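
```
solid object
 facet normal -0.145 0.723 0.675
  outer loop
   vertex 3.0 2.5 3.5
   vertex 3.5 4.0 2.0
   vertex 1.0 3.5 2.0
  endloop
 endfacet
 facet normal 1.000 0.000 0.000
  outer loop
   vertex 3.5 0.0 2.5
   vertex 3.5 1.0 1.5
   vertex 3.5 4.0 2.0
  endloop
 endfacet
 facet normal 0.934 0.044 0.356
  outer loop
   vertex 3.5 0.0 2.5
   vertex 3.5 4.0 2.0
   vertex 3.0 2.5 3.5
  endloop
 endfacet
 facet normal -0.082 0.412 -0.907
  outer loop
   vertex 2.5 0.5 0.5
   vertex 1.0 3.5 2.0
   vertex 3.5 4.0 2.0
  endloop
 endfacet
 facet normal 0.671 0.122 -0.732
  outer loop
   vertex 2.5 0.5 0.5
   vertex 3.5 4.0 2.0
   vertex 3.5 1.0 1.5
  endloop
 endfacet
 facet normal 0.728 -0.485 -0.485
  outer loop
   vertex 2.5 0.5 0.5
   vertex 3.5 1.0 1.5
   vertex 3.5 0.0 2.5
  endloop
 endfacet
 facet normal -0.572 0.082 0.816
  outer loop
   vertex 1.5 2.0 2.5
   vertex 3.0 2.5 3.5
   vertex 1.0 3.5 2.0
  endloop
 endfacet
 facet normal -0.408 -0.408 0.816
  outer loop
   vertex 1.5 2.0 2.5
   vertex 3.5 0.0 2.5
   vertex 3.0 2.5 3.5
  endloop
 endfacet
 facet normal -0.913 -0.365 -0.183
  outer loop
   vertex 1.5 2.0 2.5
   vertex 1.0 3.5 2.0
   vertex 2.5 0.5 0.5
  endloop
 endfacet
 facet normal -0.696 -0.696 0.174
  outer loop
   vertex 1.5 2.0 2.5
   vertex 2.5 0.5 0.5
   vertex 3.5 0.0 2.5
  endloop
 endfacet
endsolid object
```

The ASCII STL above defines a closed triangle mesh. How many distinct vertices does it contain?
7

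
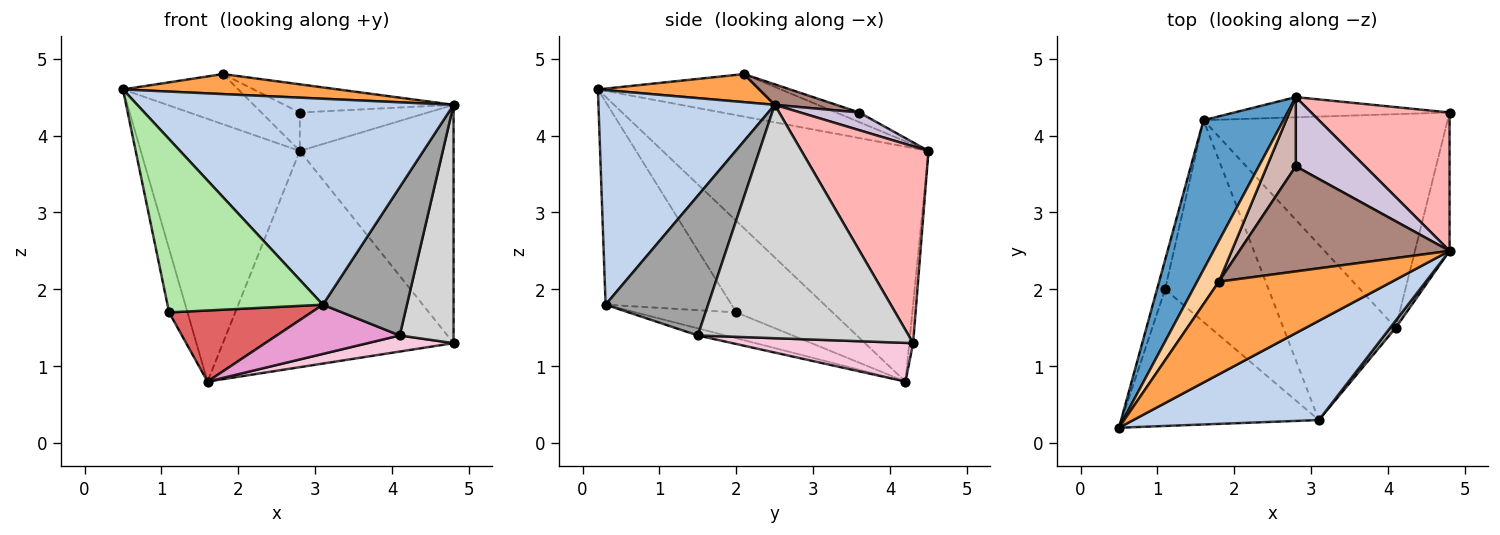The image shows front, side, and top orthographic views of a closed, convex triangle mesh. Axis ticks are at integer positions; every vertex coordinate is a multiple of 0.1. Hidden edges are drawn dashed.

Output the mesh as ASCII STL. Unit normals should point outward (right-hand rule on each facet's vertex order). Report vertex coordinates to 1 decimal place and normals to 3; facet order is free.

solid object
 facet normal -0.824 0.493 0.280
  outer loop
   vertex 2.8 4.5 3.8
   vertex 1.6 4.2 0.8
   vertex 0.5 0.2 4.6
  endloop
 endfacet
 facet normal 0.449 -0.805 0.388
  outer loop
   vertex 3.1 0.3 1.8
   vertex 4.8 2.5 4.4
   vertex 0.5 0.2 4.6
  endloop
 endfacet
 facet normal 0.157 -0.209 0.965
  outer loop
   vertex 1.8 2.1 4.8
   vertex 0.5 0.2 4.6
   vertex 4.8 2.5 4.4
  endloop
 endfacet
 facet normal -0.776 0.489 0.398
  outer loop
   vertex 1.8 2.1 4.8
   vertex 2.8 4.5 3.8
   vertex 0.5 0.2 4.6
  endloop
 endfacet
 facet normal -0.979 0.187 -0.086
  outer loop
   vertex 1.1 2.0 1.7
   vertex 0.5 0.2 4.6
   vertex 1.6 4.2 0.8
  endloop
 endfacet
 facet normal -0.537 -0.662 -0.522
  outer loop
   vertex 1.1 2.0 1.7
   vertex 3.1 0.3 1.8
   vertex 0.5 0.2 4.6
  endloop
 endfacet
 facet normal -0.229 -0.324 -0.918
  outer loop
   vertex 1.1 2.0 1.7
   vertex 1.6 4.2 0.8
   vertex 3.1 0.3 1.8
  endloop
 endfacet
 facet normal 0.581 0.704 0.409
  outer loop
   vertex 4.8 4.3 1.3
   vertex 2.8 4.5 3.8
   vertex 4.8 2.5 4.4
  endloop
 endfacet
 facet normal -0.017 0.996 -0.093
  outer loop
   vertex 4.8 4.3 1.3
   vertex 1.6 4.2 0.8
   vertex 2.8 4.5 3.8
  endloop
 endfacet
 facet normal 0.218 0.474 0.853
  outer loop
   vertex 2.8 3.6 4.3
   vertex 4.8 2.5 4.4
   vertex 2.8 4.5 3.8
  endloop
 endfacet
 facet normal 0.094 0.258 0.962
  outer loop
   vertex 2.8 3.6 4.3
   vertex 1.8 2.1 4.8
   vertex 4.8 2.5 4.4
  endloop
 endfacet
 facet normal -0.280 0.466 0.839
  outer loop
   vertex 2.8 3.6 4.3
   vertex 2.8 4.5 3.8
   vertex 1.8 2.1 4.8
  endloop
 endfacet
 facet normal -0.061 -0.270 -0.961
  outer loop
   vertex 4.1 1.5 1.4
   vertex 3.1 0.3 1.8
   vertex 1.6 4.2 0.8
  endloop
 endfacet
 facet normal 0.156 -0.074 -0.985
  outer loop
   vertex 4.1 1.5 1.4
   vertex 1.6 4.2 0.8
   vertex 4.8 4.3 1.3
  endloop
 endfacet
 facet normal 0.773 -0.634 0.031
  outer loop
   vertex 4.1 1.5 1.4
   vertex 4.8 2.5 4.4
   vertex 3.1 0.3 1.8
  endloop
 endfacet
 facet normal 0.959 -0.245 -0.142
  outer loop
   vertex 4.1 1.5 1.4
   vertex 4.8 4.3 1.3
   vertex 4.8 2.5 4.4
  endloop
 endfacet
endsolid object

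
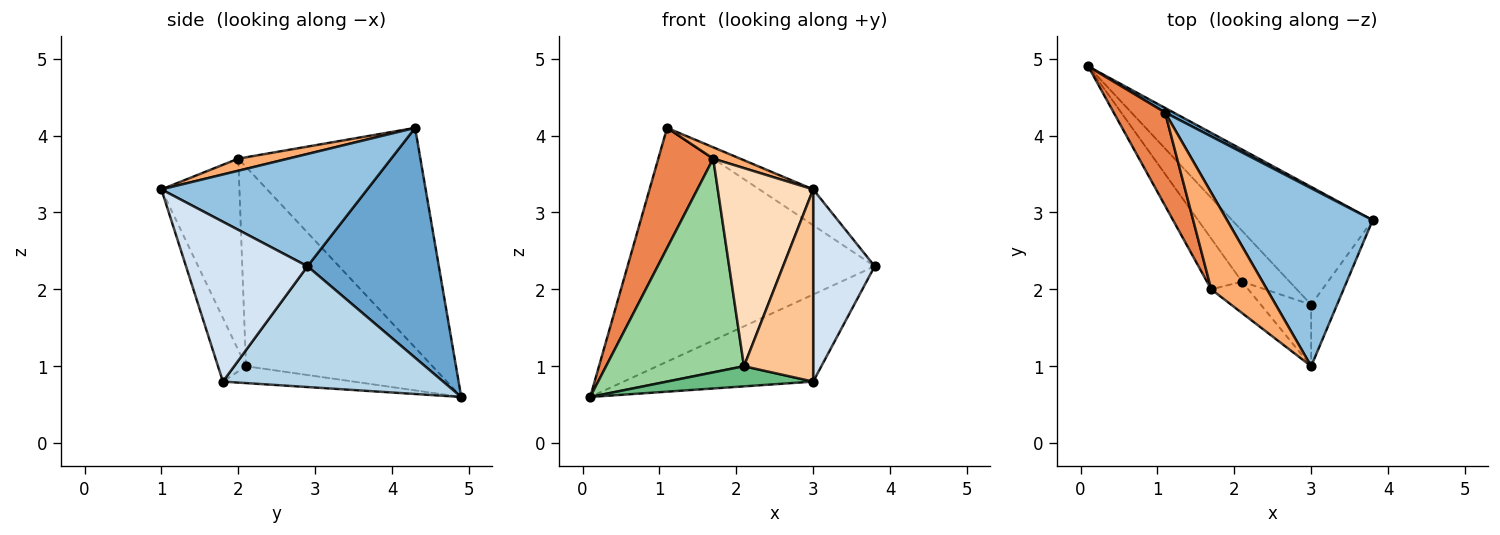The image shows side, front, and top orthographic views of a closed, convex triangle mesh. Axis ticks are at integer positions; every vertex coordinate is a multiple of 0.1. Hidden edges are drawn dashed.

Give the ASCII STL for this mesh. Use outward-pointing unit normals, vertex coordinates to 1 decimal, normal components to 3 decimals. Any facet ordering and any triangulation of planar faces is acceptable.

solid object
 facet normal 0.469 0.883 0.017
  outer loop
   vertex 1.1 4.3 4.1
   vertex 3.8 2.9 2.3
   vertex 0.1 4.9 0.6
  endloop
 endfacet
 facet normal 0.603 0.158 0.782
  outer loop
   vertex 1.1 4.3 4.1
   vertex 3.0 1.0 3.3
   vertex 3.8 2.9 2.3
  endloop
 endfacet
 facet normal 0.568 0.489 -0.662
  outer loop
   vertex 3.0 1.8 0.8
   vertex 0.1 4.9 0.6
   vertex 3.8 2.9 2.3
  endloop
 endfacet
 facet normal 0.883 -0.447 -0.143
  outer loop
   vertex 3.0 1.8 0.8
   vertex 3.8 2.9 2.3
   vertex 3.0 1.0 3.3
  endloop
 endfacet
 facet normal -0.934 -0.282 0.219
  outer loop
   vertex 1.7 2.0 3.7
   vertex 1.1 4.3 4.1
   vertex 0.1 4.9 0.6
  endloop
 endfacet
 facet normal 0.211 -0.114 0.971
  outer loop
   vertex 1.7 2.0 3.7
   vertex 3.0 1.0 3.3
   vertex 1.1 4.3 4.1
  endloop
 endfacet
 facet normal -0.359 -0.889 -0.284
  outer loop
   vertex 2.1 2.1 1.0
   vertex 3.0 1.8 0.8
   vertex 3.0 1.0 3.3
  endloop
 endfacet
 facet normal -0.628 -0.768 -0.122
  outer loop
   vertex 2.1 2.1 1.0
   vertex 3.0 1.0 3.3
   vertex 1.7 2.0 3.7
  endloop
 endfacet
 facet normal -0.313 -0.350 -0.883
  outer loop
   vertex 2.1 2.1 1.0
   vertex 0.1 4.9 0.6
   vertex 3.0 1.8 0.8
  endloop
 endfacet
 facet normal -0.796 -0.589 -0.140
  outer loop
   vertex 2.1 2.1 1.0
   vertex 1.7 2.0 3.7
   vertex 0.1 4.9 0.6
  endloop
 endfacet
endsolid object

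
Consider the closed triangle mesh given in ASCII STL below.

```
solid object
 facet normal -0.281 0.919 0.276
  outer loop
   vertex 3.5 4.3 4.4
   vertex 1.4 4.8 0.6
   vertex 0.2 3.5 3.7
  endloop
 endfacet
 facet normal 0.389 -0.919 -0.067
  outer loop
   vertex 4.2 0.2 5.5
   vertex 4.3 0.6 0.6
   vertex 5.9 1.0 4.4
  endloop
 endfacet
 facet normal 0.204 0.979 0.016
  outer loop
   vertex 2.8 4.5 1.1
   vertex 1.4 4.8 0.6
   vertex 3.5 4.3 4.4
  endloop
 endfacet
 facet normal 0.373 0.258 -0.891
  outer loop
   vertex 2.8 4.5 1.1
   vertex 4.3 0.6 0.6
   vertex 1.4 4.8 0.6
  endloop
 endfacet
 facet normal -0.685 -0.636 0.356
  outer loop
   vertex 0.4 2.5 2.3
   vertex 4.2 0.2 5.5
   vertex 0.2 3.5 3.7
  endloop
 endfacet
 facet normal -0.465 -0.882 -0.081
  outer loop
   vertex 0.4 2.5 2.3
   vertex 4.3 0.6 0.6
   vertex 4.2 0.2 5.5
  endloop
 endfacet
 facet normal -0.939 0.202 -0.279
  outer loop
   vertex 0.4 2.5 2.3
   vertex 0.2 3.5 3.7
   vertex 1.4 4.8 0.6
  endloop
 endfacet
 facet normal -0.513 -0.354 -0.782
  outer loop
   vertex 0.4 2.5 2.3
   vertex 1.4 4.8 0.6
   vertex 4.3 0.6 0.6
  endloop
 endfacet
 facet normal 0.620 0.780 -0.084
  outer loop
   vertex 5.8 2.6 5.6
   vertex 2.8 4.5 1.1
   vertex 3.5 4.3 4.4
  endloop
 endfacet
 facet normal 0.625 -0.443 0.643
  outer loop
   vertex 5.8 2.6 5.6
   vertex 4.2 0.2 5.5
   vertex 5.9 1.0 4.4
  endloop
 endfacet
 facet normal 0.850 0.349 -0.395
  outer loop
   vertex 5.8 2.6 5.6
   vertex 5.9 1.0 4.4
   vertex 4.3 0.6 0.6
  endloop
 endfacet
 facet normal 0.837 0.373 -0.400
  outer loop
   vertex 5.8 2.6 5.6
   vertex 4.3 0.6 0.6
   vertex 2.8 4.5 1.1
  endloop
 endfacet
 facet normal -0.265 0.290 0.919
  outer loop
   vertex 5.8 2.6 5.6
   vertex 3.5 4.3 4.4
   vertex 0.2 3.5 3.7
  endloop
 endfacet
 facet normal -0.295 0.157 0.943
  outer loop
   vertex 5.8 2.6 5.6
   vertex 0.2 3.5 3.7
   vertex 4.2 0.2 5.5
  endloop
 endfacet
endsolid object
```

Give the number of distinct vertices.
9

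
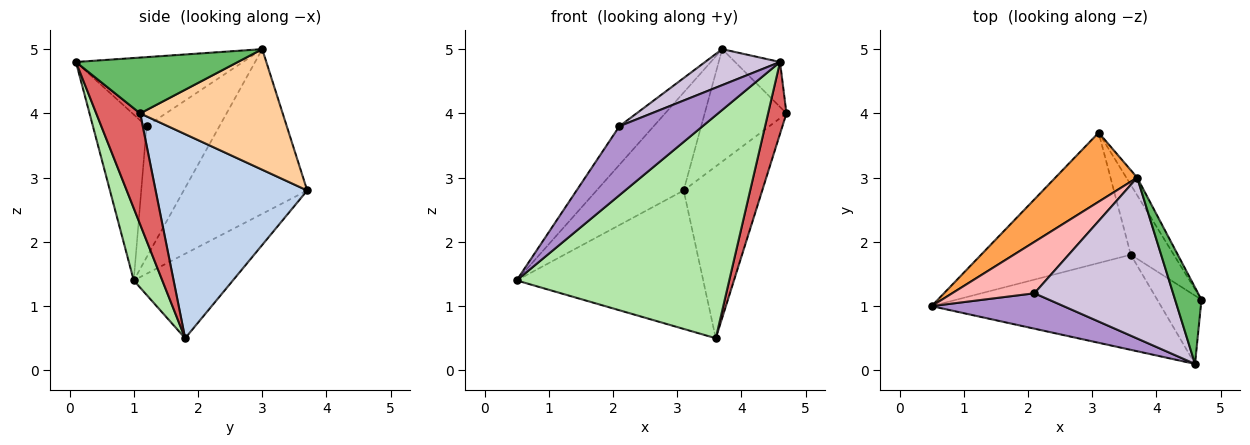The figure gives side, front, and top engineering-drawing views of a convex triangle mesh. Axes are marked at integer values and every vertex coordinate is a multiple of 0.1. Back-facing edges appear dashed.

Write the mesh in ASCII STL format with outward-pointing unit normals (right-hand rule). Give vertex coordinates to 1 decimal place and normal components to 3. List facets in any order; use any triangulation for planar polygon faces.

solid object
 facet normal -0.361 0.679 -0.639
  outer loop
   vertex 3.6 1.8 0.5
   vertex 0.5 1.0 1.4
   vertex 3.1 3.7 2.8
  endloop
 endfacet
 facet normal 0.873 0.452 -0.184
  outer loop
   vertex 3.6 1.8 0.5
   vertex 3.1 3.7 2.8
   vertex 4.7 1.1 4.0
  endloop
 endfacet
 facet normal -0.757 0.534 0.376
  outer loop
   vertex 3.7 3.0 5.0
   vertex 3.1 3.7 2.8
   vertex 0.5 1.0 1.4
  endloop
 endfacet
 facet normal 0.865 0.496 -0.078
  outer loop
   vertex 3.7 3.0 5.0
   vertex 4.7 1.1 4.0
   vertex 3.1 3.7 2.8
  endloop
 endfacet
 facet normal 0.877 0.244 0.414
  outer loop
   vertex 4.6 0.1 4.8
   vertex 4.7 1.1 4.0
   vertex 3.7 3.0 5.0
  endloop
 endfacet
 facet normal 0.123 -0.913 -0.389
  outer loop
   vertex 4.6 0.1 4.8
   vertex 0.5 1.0 1.4
   vertex 3.6 1.8 0.5
  endloop
 endfacet
 facet normal 0.866 -0.362 -0.345
  outer loop
   vertex 4.6 0.1 4.8
   vertex 3.6 1.8 0.5
   vertex 4.7 1.1 4.0
  endloop
 endfacet
 facet normal -0.787 0.370 0.494
  outer loop
   vertex 2.1 1.2 3.8
   vertex 3.7 3.0 5.0
   vertex 0.5 1.0 1.4
  endloop
 endfacet
 facet normal -0.498 -0.771 0.396
  outer loop
   vertex 2.1 1.2 3.8
   vertex 0.5 1.0 1.4
   vertex 4.6 0.1 4.8
  endloop
 endfacet
 facet normal -0.437 -0.196 0.878
  outer loop
   vertex 2.1 1.2 3.8
   vertex 4.6 0.1 4.8
   vertex 3.7 3.0 5.0
  endloop
 endfacet
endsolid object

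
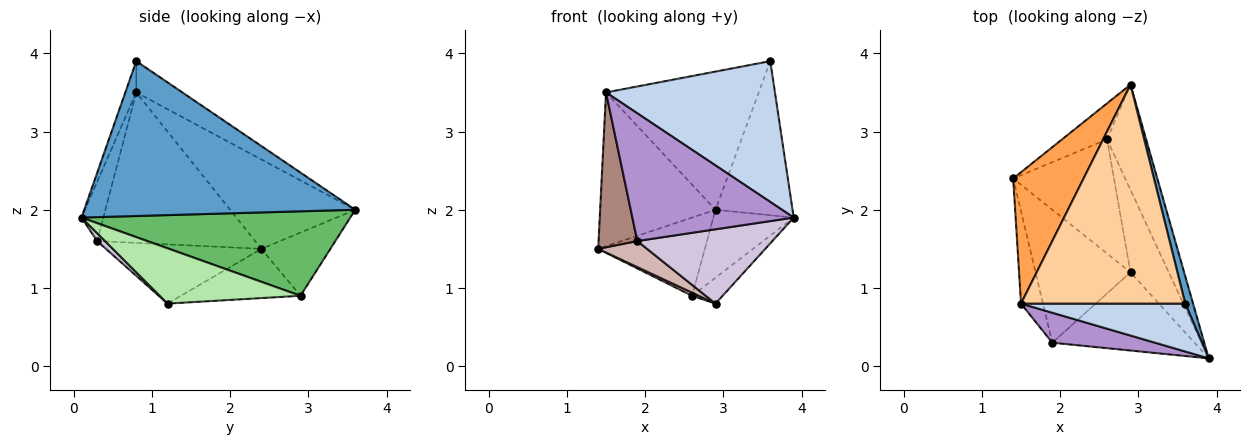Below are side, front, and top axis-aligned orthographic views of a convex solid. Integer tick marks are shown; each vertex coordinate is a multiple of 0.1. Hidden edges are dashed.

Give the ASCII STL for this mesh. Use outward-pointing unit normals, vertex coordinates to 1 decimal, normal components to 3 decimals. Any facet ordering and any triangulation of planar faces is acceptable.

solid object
 facet normal 0.961 0.273 0.049
  outer loop
   vertex 3.6 0.8 3.9
   vertex 3.9 0.1 1.9
   vertex 2.9 3.6 2.0
  endloop
 endfacet
 facet normal -0.061 -0.945 0.322
  outer loop
   vertex 1.5 0.8 3.5
   vertex 3.9 0.1 1.9
   vertex 3.6 0.8 3.9
  endloop
 endfacet
 facet normal -0.636 0.587 0.501
  outer loop
   vertex 1.5 0.8 3.5
   vertex 2.9 3.6 2.0
   vertex 1.4 2.4 1.5
  endloop
 endfacet
 facet normal -0.159 0.527 0.835
  outer loop
   vertex 1.5 0.8 3.5
   vertex 3.6 0.8 3.9
   vertex 2.9 3.6 2.0
  endloop
 endfacet
 facet normal 0.876 0.262 -0.405
  outer loop
   vertex 2.6 2.9 0.9
   vertex 2.9 3.6 2.0
   vertex 3.9 0.1 1.9
  endloop
 endfacet
 facet normal 0.810 0.176 -0.560
  outer loop
   vertex 2.6 2.9 0.9
   vertex 3.9 0.1 1.9
   vertex 2.9 1.2 0.8
  endloop
 endfacet
 facet normal -0.507 0.783 -0.360
  outer loop
   vertex 2.6 2.9 0.9
   vertex 1.4 2.4 1.5
   vertex 2.9 3.6 2.0
  endloop
 endfacet
 facet normal -0.439 -0.025 -0.898
  outer loop
   vertex 2.6 2.9 0.9
   vertex 2.9 1.2 0.8
   vertex 1.4 2.4 1.5
  endloop
 endfacet
 facet normal -0.131 -0.965 0.227
  outer loop
   vertex 1.9 0.3 1.6
   vertex 3.9 0.1 1.9
   vertex 1.5 0.8 3.5
  endloop
 endfacet
 facet normal 0.040 -0.688 -0.724
  outer loop
   vertex 1.9 0.3 1.6
   vertex 2.9 1.2 0.8
   vertex 3.9 0.1 1.9
  endloop
 endfacet
 facet normal -0.962 -0.236 -0.140
  outer loop
   vertex 1.9 0.3 1.6
   vertex 1.5 0.8 3.5
   vertex 1.4 2.4 1.5
  endloop
 endfacet
 facet normal -0.522 -0.164 -0.837
  outer loop
   vertex 1.9 0.3 1.6
   vertex 1.4 2.4 1.5
   vertex 2.9 1.2 0.8
  endloop
 endfacet
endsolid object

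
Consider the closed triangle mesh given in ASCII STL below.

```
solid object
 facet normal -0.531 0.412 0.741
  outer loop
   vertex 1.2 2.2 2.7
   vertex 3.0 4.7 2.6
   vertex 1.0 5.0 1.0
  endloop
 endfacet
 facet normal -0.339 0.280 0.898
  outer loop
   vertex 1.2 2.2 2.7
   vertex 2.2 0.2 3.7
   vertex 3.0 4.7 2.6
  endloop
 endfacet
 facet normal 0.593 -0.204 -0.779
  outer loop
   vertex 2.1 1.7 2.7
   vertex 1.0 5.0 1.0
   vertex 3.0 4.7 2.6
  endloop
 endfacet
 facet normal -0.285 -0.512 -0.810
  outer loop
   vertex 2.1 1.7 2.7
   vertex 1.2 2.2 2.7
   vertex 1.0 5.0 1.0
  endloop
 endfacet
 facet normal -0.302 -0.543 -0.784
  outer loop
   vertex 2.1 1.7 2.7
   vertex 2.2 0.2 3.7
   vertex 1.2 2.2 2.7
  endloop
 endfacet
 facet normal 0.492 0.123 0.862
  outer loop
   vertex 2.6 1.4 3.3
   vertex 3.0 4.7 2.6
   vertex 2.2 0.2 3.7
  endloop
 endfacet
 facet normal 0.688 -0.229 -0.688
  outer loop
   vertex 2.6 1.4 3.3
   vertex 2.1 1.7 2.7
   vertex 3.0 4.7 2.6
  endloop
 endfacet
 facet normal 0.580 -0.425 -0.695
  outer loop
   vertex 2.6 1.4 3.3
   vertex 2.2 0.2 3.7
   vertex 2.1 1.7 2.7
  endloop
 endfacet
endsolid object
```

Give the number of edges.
12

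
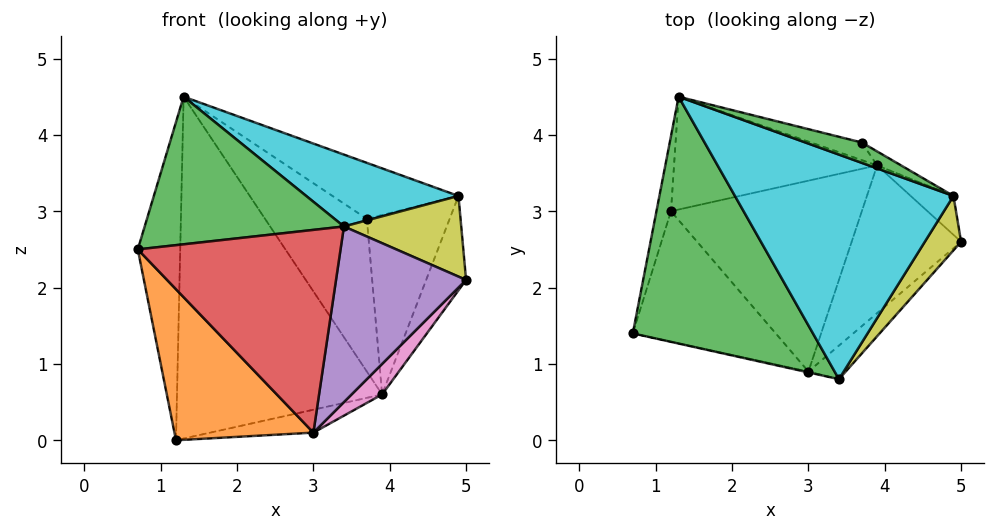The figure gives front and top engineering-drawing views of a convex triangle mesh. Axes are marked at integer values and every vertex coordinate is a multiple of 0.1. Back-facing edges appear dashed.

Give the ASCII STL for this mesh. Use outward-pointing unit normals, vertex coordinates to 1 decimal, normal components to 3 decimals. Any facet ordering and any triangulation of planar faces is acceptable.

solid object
 facet normal -0.974 0.222 -0.052
  outer loop
   vertex 1.2 3.0 0.0
   vertex 0.7 1.4 2.5
   vertex 1.3 4.5 4.5
  endloop
 endfacet
 facet normal -0.646 -0.578 -0.499
  outer loop
   vertex 3.0 0.9 0.1
   vertex 0.7 1.4 2.5
   vertex 1.2 3.0 0.0
  endloop
 endfacet
 facet normal -0.205 -0.502 0.840
  outer loop
   vertex 3.4 0.8 2.8
   vertex 1.3 4.5 4.5
   vertex 0.7 1.4 2.5
  endloop
 endfacet
 facet normal -0.216 -0.976 -0.004
  outer loop
   vertex 3.4 0.8 2.8
   vertex 0.7 1.4 2.5
   vertex 3.0 0.9 0.1
  endloop
 endfacet
 facet normal 0.715 -0.687 -0.131
  outer loop
   vertex 3.4 0.8 2.8
   vertex 3.0 0.9 0.1
   vertex 5.0 2.6 2.1
  endloop
 endfacet
 facet normal -0.140 0.940 -0.310
  outer loop
   vertex 3.9 3.6 0.6
   vertex 1.2 3.0 0.0
   vertex 1.3 4.5 4.5
  endloop
 endfacet
 facet normal 0.755 -0.133 -0.642
  outer loop
   vertex 3.9 3.6 0.6
   vertex 5.0 2.6 2.1
   vertex 3.0 0.9 0.1
  endloop
 endfacet
 facet normal 0.191 0.117 -0.975
  outer loop
   vertex 3.9 3.6 0.6
   vertex 3.0 0.9 0.1
   vertex 1.2 3.0 0.0
  endloop
 endfacet
 facet normal 0.762 -0.537 0.362
  outer loop
   vertex 4.9 3.2 3.2
   vertex 3.4 0.8 2.8
   vertex 5.0 2.6 2.1
  endloop
 endfacet
 facet normal 0.228 -0.297 0.927
  outer loop
   vertex 4.9 3.2 3.2
   vertex 1.3 4.5 4.5
   vertex 3.4 0.8 2.8
  endloop
 endfacet
 facet normal 0.806 0.548 -0.226
  outer loop
   vertex 4.9 3.2 3.2
   vertex 5.0 2.6 2.1
   vertex 3.9 3.6 0.6
  endloop
 endfacet
 facet normal 0.169 0.979 -0.113
  outer loop
   vertex 3.7 3.9 2.9
   vertex 3.9 3.6 0.6
   vertex 1.3 4.5 4.5
  endloop
 endfacet
 facet normal 0.420 0.853 0.310
  outer loop
   vertex 3.7 3.9 2.9
   vertex 1.3 4.5 4.5
   vertex 4.9 3.2 3.2
  endloop
 endfacet
 facet normal 0.515 0.855 -0.067
  outer loop
   vertex 3.7 3.9 2.9
   vertex 4.9 3.2 3.2
   vertex 3.9 3.6 0.6
  endloop
 endfacet
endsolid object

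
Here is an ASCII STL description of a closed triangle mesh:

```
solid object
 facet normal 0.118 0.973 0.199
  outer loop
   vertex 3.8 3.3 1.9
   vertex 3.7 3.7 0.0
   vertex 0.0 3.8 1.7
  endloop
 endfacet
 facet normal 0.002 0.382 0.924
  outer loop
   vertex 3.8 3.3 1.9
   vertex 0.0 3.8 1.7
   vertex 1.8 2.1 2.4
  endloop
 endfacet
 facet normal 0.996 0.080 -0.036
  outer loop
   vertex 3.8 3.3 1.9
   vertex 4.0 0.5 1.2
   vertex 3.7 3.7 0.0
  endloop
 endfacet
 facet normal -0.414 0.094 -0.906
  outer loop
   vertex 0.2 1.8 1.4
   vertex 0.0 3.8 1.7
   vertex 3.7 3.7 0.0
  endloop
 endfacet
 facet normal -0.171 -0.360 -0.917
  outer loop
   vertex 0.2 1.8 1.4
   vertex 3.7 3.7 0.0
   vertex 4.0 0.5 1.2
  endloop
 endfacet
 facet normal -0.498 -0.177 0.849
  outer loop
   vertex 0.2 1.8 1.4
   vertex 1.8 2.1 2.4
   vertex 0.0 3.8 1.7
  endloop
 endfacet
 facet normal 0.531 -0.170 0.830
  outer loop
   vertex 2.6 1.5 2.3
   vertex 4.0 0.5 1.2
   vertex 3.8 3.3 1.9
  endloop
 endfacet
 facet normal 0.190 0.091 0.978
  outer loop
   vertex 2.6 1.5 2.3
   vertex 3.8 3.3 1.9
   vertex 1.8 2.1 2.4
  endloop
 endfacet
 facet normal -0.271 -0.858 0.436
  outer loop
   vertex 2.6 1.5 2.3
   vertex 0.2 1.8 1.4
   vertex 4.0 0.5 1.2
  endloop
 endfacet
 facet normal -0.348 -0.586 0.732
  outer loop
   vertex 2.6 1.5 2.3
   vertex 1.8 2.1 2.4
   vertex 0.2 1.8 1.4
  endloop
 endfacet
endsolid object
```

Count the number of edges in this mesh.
15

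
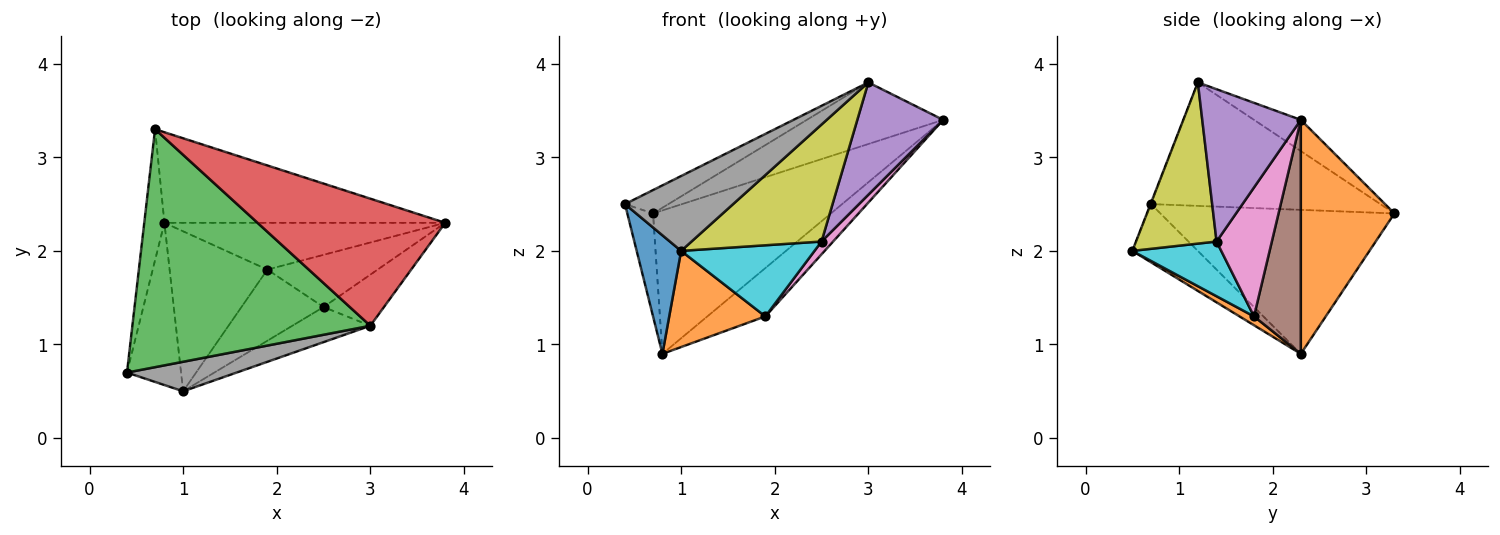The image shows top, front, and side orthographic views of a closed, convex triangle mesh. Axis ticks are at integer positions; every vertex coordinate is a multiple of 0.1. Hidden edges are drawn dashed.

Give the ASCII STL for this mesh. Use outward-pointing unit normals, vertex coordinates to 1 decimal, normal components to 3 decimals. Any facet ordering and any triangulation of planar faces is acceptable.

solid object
 facet normal -0.985 0.108 -0.138
  outer loop
   vertex 0.8 2.3 0.9
   vertex 0.4 0.7 2.5
   vertex 0.7 3.3 2.4
  endloop
 endfacet
 facet normal 0.407 0.772 -0.488
  outer loop
   vertex 0.8 2.3 0.9
   vertex 0.7 3.3 2.4
   vertex 3.8 2.3 3.4
  endloop
 endfacet
 facet normal -0.459 0.087 0.884
  outer loop
   vertex 3.0 1.2 3.8
   vertex 0.7 3.3 2.4
   vertex 0.4 0.7 2.5
  endloop
 endfacet
 facet normal -0.148 0.431 0.890
  outer loop
   vertex 3.0 1.2 3.8
   vertex 3.8 2.3 3.4
   vertex 0.7 3.3 2.4
  endloop
 endfacet
 facet normal 0.722 -0.629 -0.286
  outer loop
   vertex 3.0 1.2 3.8
   vertex 2.5 1.4 2.1
   vertex 3.8 2.3 3.4
  endloop
 endfacet
 facet normal 0.501 0.622 -0.602
  outer loop
   vertex 1.9 1.8 1.3
   vertex 0.8 2.3 0.9
   vertex 3.8 2.3 3.4
  endloop
 endfacet
 facet normal 0.751 -0.157 -0.642
  outer loop
   vertex 1.9 1.8 1.3
   vertex 3.8 2.3 3.4
   vertex 2.5 1.4 2.1
  endloop
 endfacet
 facet normal -0.004 -0.930 0.367
  outer loop
   vertex 1.0 0.5 2.0
   vertex 3.0 1.2 3.8
   vertex 0.4 0.7 2.5
  endloop
 endfacet
 facet normal 0.511 -0.824 -0.247
  outer loop
   vertex 1.0 0.5 2.0
   vertex 2.5 1.4 2.1
   vertex 3.0 1.2 3.8
  endloop
 endfacet
 facet normal 0.426 -0.640 -0.640
  outer loop
   vertex 1.0 0.5 2.0
   vertex 1.9 1.8 1.3
   vertex 2.5 1.4 2.1
  endloop
 endfacet
 facet normal -0.656 -0.445 -0.609
  outer loop
   vertex 1.0 0.5 2.0
   vertex 0.4 0.7 2.5
   vertex 0.8 2.3 0.9
  endloop
 endfacet
 facet normal 0.077 -0.514 -0.855
  outer loop
   vertex 1.0 0.5 2.0
   vertex 0.8 2.3 0.9
   vertex 1.9 1.8 1.3
  endloop
 endfacet
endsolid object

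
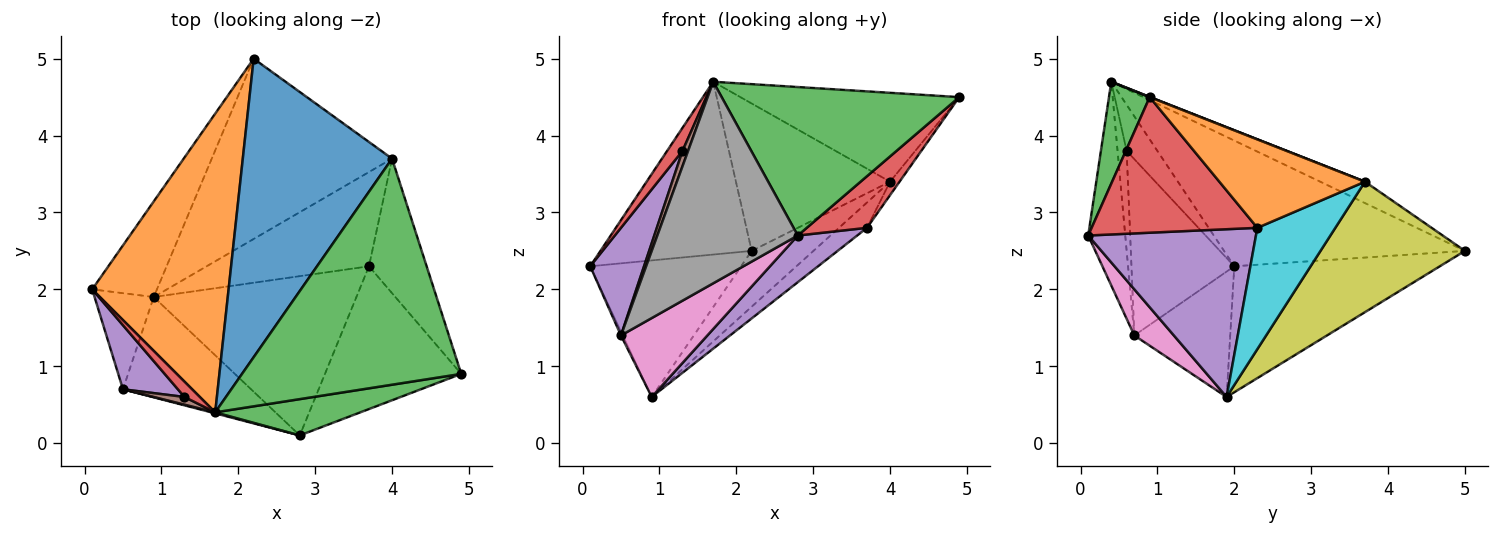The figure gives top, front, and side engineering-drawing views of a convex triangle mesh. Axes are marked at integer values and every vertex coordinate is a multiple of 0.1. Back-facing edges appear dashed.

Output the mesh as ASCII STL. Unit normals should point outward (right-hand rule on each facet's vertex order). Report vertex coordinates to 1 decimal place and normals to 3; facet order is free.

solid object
 facet normal -0.745 0.547 -0.383
  outer loop
   vertex 0.9 1.9 0.6
   vertex 0.1 2.0 2.3
   vertex 2.2 5.0 2.5
  endloop
 endfacet
 facet normal -0.624 0.391 0.677
  outer loop
   vertex 1.7 0.4 4.7
   vertex 2.2 5.0 2.5
   vertex 0.1 2.0 2.3
  endloop
 endfacet
 facet normal 0.164 -0.958 0.234
  outer loop
   vertex 1.7 0.4 4.7
   vertex 2.8 0.1 2.7
   vertex 4.9 0.9 4.5
  endloop
 endfacet
 facet normal 0.683 -0.248 -0.687
  outer loop
   vertex 3.7 2.3 2.8
   vertex 4.9 0.9 4.5
   vertex 2.8 0.1 2.7
  endloop
 endfacet
 facet normal 0.622 -0.220 -0.751
  outer loop
   vertex 3.7 2.3 2.8
   vertex 2.8 0.1 2.7
   vertex 0.9 1.9 0.6
  endloop
 endfacet
 facet normal -0.904 0.017 -0.427
  outer loop
   vertex 0.5 0.7 1.4
   vertex 0.1 2.0 2.3
   vertex 0.9 1.9 0.6
  endloop
 endfacet
 facet normal 0.272 -0.595 -0.756
  outer loop
   vertex 0.5 0.7 1.4
   vertex 0.9 1.9 0.6
   vertex 2.8 0.1 2.7
  endloop
 endfacet
 facet normal -0.255 -0.967 0.005
  outer loop
   vertex 0.5 0.7 1.4
   vertex 2.8 0.1 2.7
   vertex 1.7 0.4 4.7
  endloop
 endfacet
 facet normal 0.569 0.243 -0.786
  outer loop
   vertex 4.0 3.7 3.4
   vertex 0.9 1.9 0.6
   vertex 2.2 5.0 2.5
  endloop
 endfacet
 facet normal 0.585 0.210 -0.783
  outer loop
   vertex 4.0 3.7 3.4
   vertex 3.7 2.3 2.8
   vertex 0.9 1.9 0.6
  endloop
 endfacet
 facet normal -0.127 0.439 0.889
  outer loop
   vertex 4.0 3.7 3.4
   vertex 2.2 5.0 2.5
   vertex 1.7 0.4 4.7
  endloop
 endfacet
 facet normal 0.836 0.055 -0.545
  outer loop
   vertex 4.0 3.7 3.4
   vertex 4.9 0.9 4.5
   vertex 3.7 2.3 2.8
  endloop
 endfacet
 facet normal 0.001 0.366 0.931
  outer loop
   vertex 4.0 3.7 3.4
   vertex 1.7 0.4 4.7
   vertex 4.9 0.9 4.5
  endloop
 endfacet
 facet normal -0.857 -0.429 0.286
  outer loop
   vertex 1.3 0.6 3.8
   vertex 1.7 0.4 4.7
   vertex 0.1 2.0 2.3
  endloop
 endfacet
 facet normal -0.854 -0.447 0.266
  outer loop
   vertex 1.3 0.6 3.8
   vertex 0.1 2.0 2.3
   vertex 0.5 0.7 1.4
  endloop
 endfacet
 facet normal -0.824 -0.507 0.253
  outer loop
   vertex 1.3 0.6 3.8
   vertex 0.5 0.7 1.4
   vertex 1.7 0.4 4.7
  endloop
 endfacet
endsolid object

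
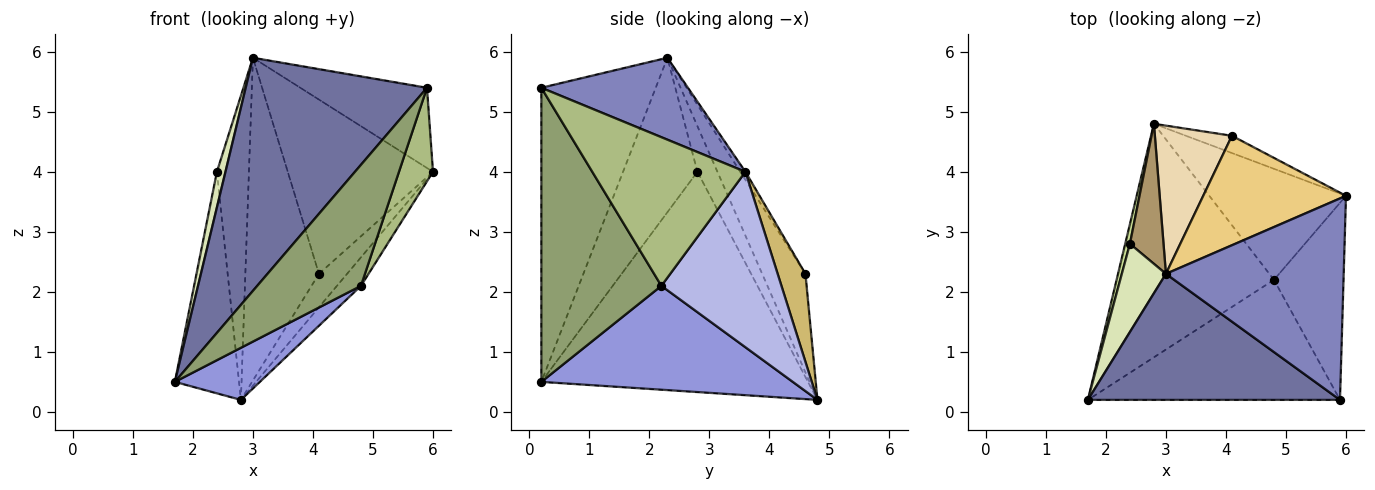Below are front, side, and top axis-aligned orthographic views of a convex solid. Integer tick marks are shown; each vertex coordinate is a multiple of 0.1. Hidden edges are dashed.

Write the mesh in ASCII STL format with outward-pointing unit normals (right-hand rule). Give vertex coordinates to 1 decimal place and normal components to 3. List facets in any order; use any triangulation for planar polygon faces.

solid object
 facet normal -0.485 -0.769 0.416
  outer loop
   vertex 5.9 0.2 5.4
   vertex 3.0 2.3 5.9
   vertex 1.7 0.2 0.5
  endloop
 endfacet
 facet normal 0.394 0.340 0.854
  outer loop
   vertex 5.9 0.2 5.4
   vertex 6.0 3.6 4.0
   vertex 3.0 2.3 5.9
  endloop
 endfacet
 facet normal 0.542 -0.183 -0.821
  outer loop
   vertex 4.8 2.2 2.1
   vertex 1.7 0.2 0.5
   vertex 2.8 4.8 0.2
  endloop
 endfacet
 facet normal 0.779 0.156 -0.607
  outer loop
   vertex 4.8 2.2 2.1
   vertex 2.8 4.8 0.2
   vertex 6.0 3.6 4.0
  endloop
 endfacet
 facet normal 0.635 -0.549 -0.544
  outer loop
   vertex 4.8 2.2 2.1
   vertex 5.9 0.2 5.4
   vertex 1.7 0.2 0.5
  endloop
 endfacet
 facet normal 0.888 -0.197 -0.416
  outer loop
   vertex 4.8 2.2 2.1
   vertex 6.0 3.6 4.0
   vertex 5.9 0.2 5.4
  endloop
 endfacet
 facet normal -0.972 0.234 0.021
  outer loop
   vertex 2.4 2.8 4.0
   vertex 2.8 4.8 0.2
   vertex 1.7 0.2 0.5
  endloop
 endfacet
 facet normal -0.956 -0.110 0.273
  outer loop
   vertex 2.4 2.8 4.0
   vertex 1.7 0.2 0.5
   vertex 3.0 2.3 5.9
  endloop
 endfacet
 facet normal -0.494 0.790 0.364
  outer loop
   vertex 2.4 2.8 4.0
   vertex 3.0 2.3 5.9
   vertex 2.8 4.8 0.2
  endloop
 endfacet
 facet normal 0.660 0.667 -0.345
  outer loop
   vertex 4.1 4.6 2.3
   vertex 6.0 3.6 4.0
   vertex 2.8 4.8 0.2
  endloop
 endfacet
 facet normal -0.030 0.846 0.532
  outer loop
   vertex 4.1 4.6 2.3
   vertex 3.0 2.3 5.9
   vertex 6.0 3.6 4.0
  endloop
 endfacet
 facet normal -0.471 0.802 0.368
  outer loop
   vertex 4.1 4.6 2.3
   vertex 2.8 4.8 0.2
   vertex 3.0 2.3 5.9
  endloop
 endfacet
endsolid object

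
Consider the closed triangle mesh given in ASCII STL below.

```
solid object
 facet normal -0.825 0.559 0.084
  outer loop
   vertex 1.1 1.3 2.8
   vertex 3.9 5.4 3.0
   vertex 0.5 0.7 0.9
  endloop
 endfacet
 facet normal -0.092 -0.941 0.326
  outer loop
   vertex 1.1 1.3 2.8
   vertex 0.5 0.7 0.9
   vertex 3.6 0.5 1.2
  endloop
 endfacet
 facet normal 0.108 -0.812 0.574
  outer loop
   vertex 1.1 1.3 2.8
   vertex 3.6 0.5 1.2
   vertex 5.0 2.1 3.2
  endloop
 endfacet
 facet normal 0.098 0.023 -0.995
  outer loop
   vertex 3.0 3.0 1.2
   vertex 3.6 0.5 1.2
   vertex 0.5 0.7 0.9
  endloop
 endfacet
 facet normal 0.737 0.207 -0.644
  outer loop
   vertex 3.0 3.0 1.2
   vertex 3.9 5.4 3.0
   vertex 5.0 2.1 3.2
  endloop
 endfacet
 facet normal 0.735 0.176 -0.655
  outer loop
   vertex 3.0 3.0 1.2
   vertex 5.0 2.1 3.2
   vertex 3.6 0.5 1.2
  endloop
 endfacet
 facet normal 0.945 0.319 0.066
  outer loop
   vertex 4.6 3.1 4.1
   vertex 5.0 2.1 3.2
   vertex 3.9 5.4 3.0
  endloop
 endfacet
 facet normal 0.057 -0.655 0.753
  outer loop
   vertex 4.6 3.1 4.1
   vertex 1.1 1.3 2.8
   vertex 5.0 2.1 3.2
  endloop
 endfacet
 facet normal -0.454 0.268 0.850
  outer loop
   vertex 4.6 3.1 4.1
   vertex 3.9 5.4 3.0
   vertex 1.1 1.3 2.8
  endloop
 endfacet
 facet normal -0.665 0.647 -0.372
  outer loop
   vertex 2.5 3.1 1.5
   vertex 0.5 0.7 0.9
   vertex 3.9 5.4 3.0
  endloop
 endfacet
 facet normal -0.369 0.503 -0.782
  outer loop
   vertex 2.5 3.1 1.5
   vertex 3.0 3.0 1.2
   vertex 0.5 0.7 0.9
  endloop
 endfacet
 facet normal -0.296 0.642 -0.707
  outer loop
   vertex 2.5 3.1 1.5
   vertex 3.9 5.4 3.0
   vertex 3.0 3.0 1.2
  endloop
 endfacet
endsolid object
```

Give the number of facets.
12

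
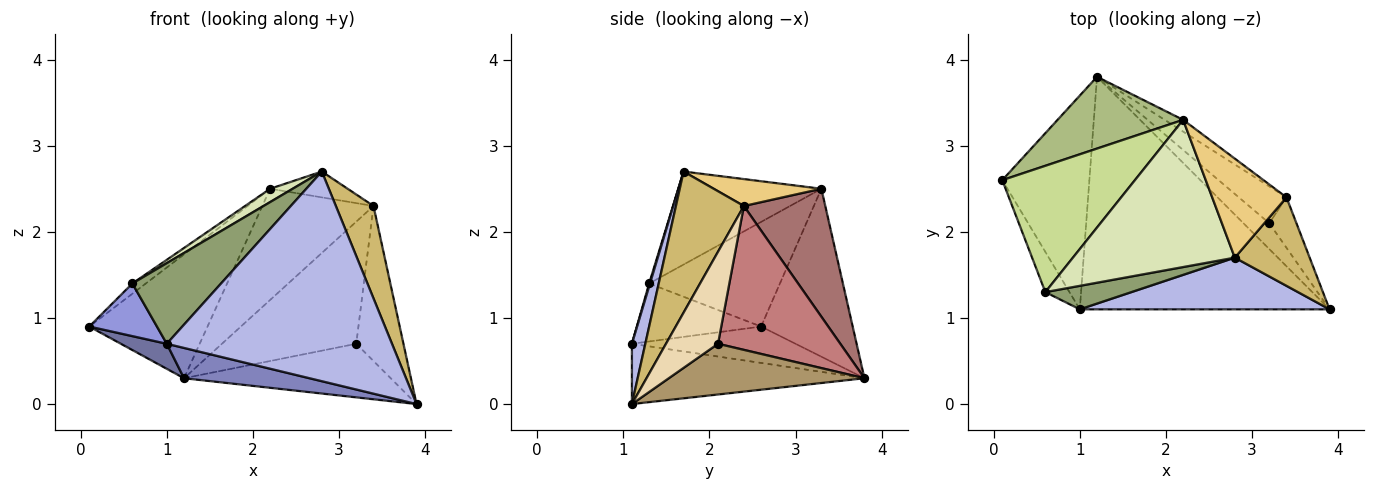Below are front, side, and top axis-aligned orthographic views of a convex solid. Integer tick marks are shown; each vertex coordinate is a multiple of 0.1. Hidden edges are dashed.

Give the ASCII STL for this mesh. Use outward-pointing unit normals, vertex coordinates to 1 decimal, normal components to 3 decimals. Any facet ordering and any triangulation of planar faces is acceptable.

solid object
 facet normal -0.383 -0.108 -0.917
  outer loop
   vertex 1.0 1.1 0.7
   vertex 0.1 2.6 0.9
   vertex 1.2 3.8 0.3
  endloop
 endfacet
 facet normal -0.233 -0.126 -0.964
  outer loop
   vertex 1.0 1.1 0.7
   vertex 1.2 3.8 0.3
   vertex 3.9 1.1 0.0
  endloop
 endfacet
 facet normal -0.825 -0.449 -0.343
  outer loop
   vertex 1.0 1.1 0.7
   vertex 0.6 1.3 1.4
   vertex 0.1 2.6 0.9
  endloop
 endfacet
 facet normal 0.058 -0.969 0.239
  outer loop
   vertex 1.0 1.1 0.7
   vertex 3.9 1.1 0.0
   vertex 2.8 1.7 2.7
  endloop
 endfacet
 facet normal 0.009 -0.960 0.280
  outer loop
   vertex 1.0 1.1 0.7
   vertex 2.8 1.7 2.7
   vertex 0.6 1.3 1.4
  endloop
 endfacet
 facet normal -0.557 0.719 0.416
  outer loop
   vertex 2.2 3.3 2.5
   vertex 1.2 3.8 0.3
   vertex 0.1 2.6 0.9
  endloop
 endfacet
 facet normal -0.618 0.064 0.783
  outer loop
   vertex 2.2 3.3 2.5
   vertex 0.1 2.6 0.9
   vertex 0.6 1.3 1.4
  endloop
 endfacet
 facet normal -0.497 -0.078 0.864
  outer loop
   vertex 2.2 3.3 2.5
   vertex 0.6 1.3 1.4
   vertex 2.8 1.7 2.7
  endloop
 endfacet
 facet normal 0.649 0.685 -0.330
  outer loop
   vertex 3.2 2.1 0.7
   vertex 3.9 1.1 0.0
   vertex 1.2 3.8 0.3
  endloop
 endfacet
 facet normal 0.793 -0.440 0.421
  outer loop
   vertex 3.4 2.4 2.3
   vertex 2.8 1.7 2.7
   vertex 3.9 1.1 0.0
  endloop
 endfacet
 facet normal 0.331 0.238 0.913
  outer loop
   vertex 3.4 2.4 2.3
   vertex 2.2 3.3 2.5
   vertex 2.8 1.7 2.7
  endloop
 endfacet
 facet normal 0.724 0.656 -0.214
  outer loop
   vertex 3.4 2.4 2.3
   vertex 3.9 1.1 0.0
   vertex 3.2 2.1 0.7
  endloop
 endfacet
 facet normal 0.589 0.804 -0.085
  outer loop
   vertex 3.4 2.4 2.3
   vertex 1.2 3.8 0.3
   vertex 2.2 3.3 2.5
  endloop
 endfacet
 facet normal 0.657 0.722 -0.217
  outer loop
   vertex 3.4 2.4 2.3
   vertex 3.2 2.1 0.7
   vertex 1.2 3.8 0.3
  endloop
 endfacet
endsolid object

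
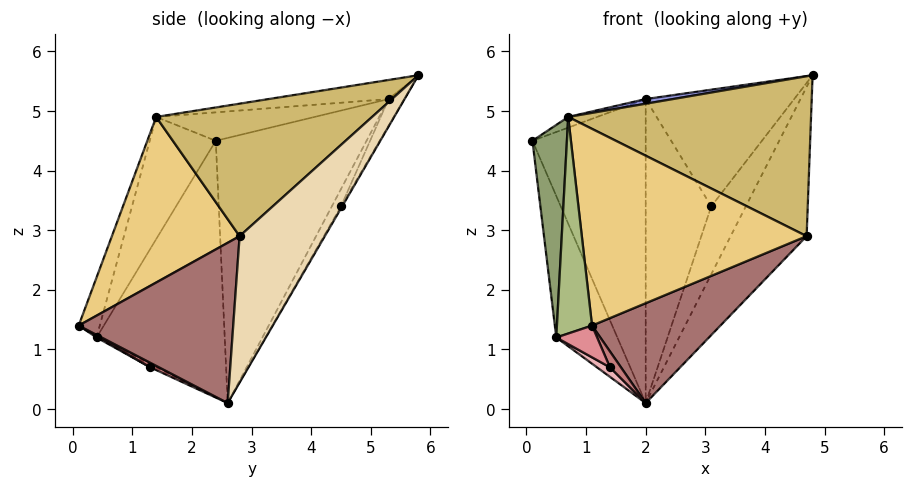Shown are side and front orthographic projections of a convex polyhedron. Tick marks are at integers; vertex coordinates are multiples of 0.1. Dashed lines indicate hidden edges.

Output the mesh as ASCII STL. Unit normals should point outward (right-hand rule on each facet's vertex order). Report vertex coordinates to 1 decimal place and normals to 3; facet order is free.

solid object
 facet normal -0.762 0.572 -0.303
  outer loop
   vertex 2.0 5.3 5.2
   vertex 2.0 2.6 0.1
   vertex 0.1 2.4 4.5
  endloop
 endfacet
 facet normal -0.453 0.083 0.887
  outer loop
   vertex 0.7 1.4 4.9
   vertex 2.0 5.3 5.2
   vertex 0.1 2.4 4.5
  endloop
 endfacet
 facet normal -0.136 -0.031 0.990
  outer loop
   vertex 0.7 1.4 4.9
   vertex 4.8 5.8 5.6
   vertex 2.0 5.3 5.2
  endloop
 endfacet
 facet normal -0.847 0.404 -0.347
  outer loop
   vertex 0.5 0.4 1.2
   vertex 0.1 2.4 4.5
   vertex 2.0 2.6 0.1
  endloop
 endfacet
 facet normal -0.874 -0.456 0.170
  outer loop
   vertex 0.5 0.4 1.2
   vertex 0.7 1.4 4.9
   vertex 0.1 2.4 4.5
  endloop
 endfacet
 facet normal -0.499 -0.830 0.251
  outer loop
   vertex 0.5 0.4 1.2
   vertex 1.1 0.1 1.4
   vertex 0.7 1.4 4.9
  endloop
 endfacet
 facet normal -0.030 0.871 -0.491
  outer loop
   vertex 3.1 4.5 3.4
   vertex 4.8 5.8 5.6
   vertex 2.0 2.6 0.1
  endloop
 endfacet
 facet normal -0.094 0.887 -0.452
  outer loop
   vertex 3.1 4.5 3.4
   vertex 2.0 5.3 5.2
   vertex 4.8 5.8 5.6
  endloop
 endfacet
 facet normal -0.122 0.877 -0.464
  outer loop
   vertex 3.1 4.5 3.4
   vertex 2.0 2.6 0.1
   vertex 2.0 5.3 5.2
  endloop
 endfacet
 facet normal 0.517 -0.582 0.627
  outer loop
   vertex 4.7 2.8 2.9
   vertex 4.8 5.8 5.6
   vertex 0.7 1.4 4.9
  endloop
 endfacet
 facet normal 0.462 -0.813 0.355
  outer loop
   vertex 4.7 2.8 2.9
   vertex 0.7 1.4 4.9
   vertex 1.1 0.1 1.4
  endloop
 endfacet
 facet normal 0.592 0.528 -0.609
  outer loop
   vertex 4.7 2.8 2.9
   vertex 2.0 2.6 0.1
   vertex 4.8 5.8 5.6
  endloop
 endfacet
 facet normal 0.631 -0.524 -0.571
  outer loop
   vertex 4.7 2.8 2.9
   vertex 1.1 0.1 1.4
   vertex 2.0 2.6 0.1
  endloop
 endfacet
 facet normal 0.422 -0.533 -0.733
  outer loop
   vertex 1.4 1.3 0.7
   vertex 2.0 2.6 0.1
   vertex 1.1 0.1 1.4
  endloop
 endfacet
 facet normal 0.032 -0.510 -0.860
  outer loop
   vertex 1.4 1.3 0.7
   vertex 1.1 0.1 1.4
   vertex 0.5 0.4 1.2
  endloop
 endfacet
 facet normal -0.161 -0.351 -0.922
  outer loop
   vertex 1.4 1.3 0.7
   vertex 0.5 0.4 1.2
   vertex 2.0 2.6 0.1
  endloop
 endfacet
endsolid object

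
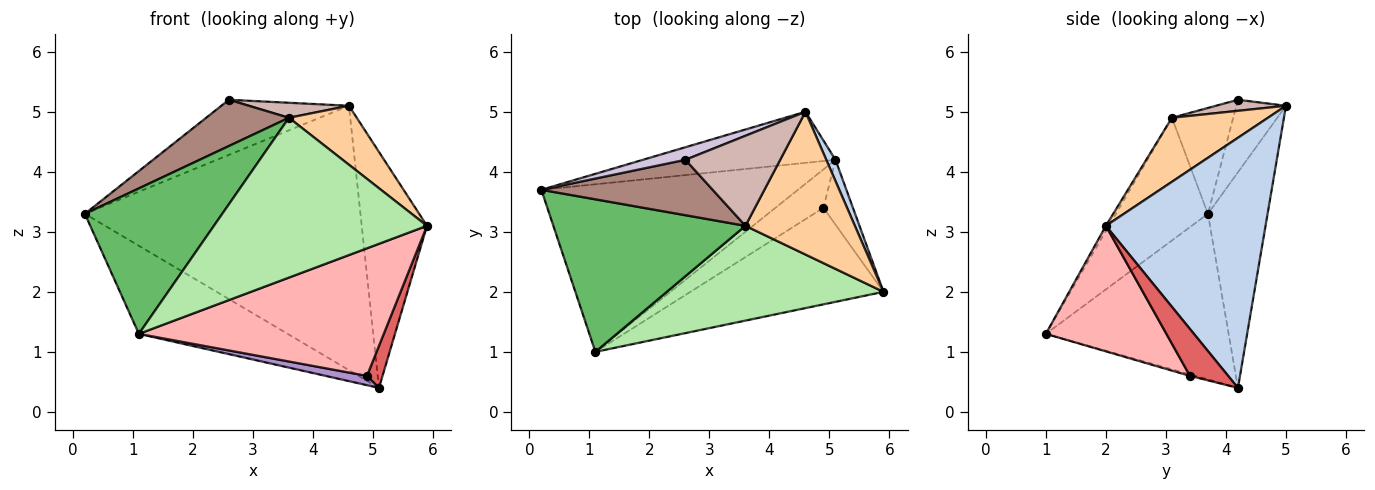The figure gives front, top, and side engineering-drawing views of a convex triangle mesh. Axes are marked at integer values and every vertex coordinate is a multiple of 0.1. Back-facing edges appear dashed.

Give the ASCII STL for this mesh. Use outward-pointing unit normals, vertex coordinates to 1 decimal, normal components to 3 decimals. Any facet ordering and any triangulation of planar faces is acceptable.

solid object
 facet normal -0.208 0.960 -0.186
  outer loop
   vertex 5.1 4.2 0.4
   vertex 0.2 3.7 3.3
   vertex 4.6 5.0 5.1
  endloop
 endfacet
 facet normal 0.925 0.378 0.034
  outer loop
   vertex 5.1 4.2 0.4
   vertex 4.6 5.0 5.1
   vertex 5.9 2.0 3.1
  endloop
 endfacet
 facet normal -0.496 0.404 -0.769
  outer loop
   vertex 1.1 1.0 1.3
   vertex 0.2 3.7 3.3
   vertex 5.1 4.2 0.4
  endloop
 endfacet
 facet normal 0.476 -0.336 0.813
  outer loop
   vertex 3.6 3.1 4.9
   vertex 5.9 2.0 3.1
   vertex 4.6 5.0 5.1
  endloop
 endfacet
 facet normal -0.420 -0.626 0.657
  outer loop
   vertex 3.6 3.1 4.9
   vertex 0.2 3.7 3.3
   vertex 1.1 1.0 1.3
  endloop
 endfacet
 facet normal -0.012 -0.860 0.510
  outer loop
   vertex 3.6 3.1 4.9
   vertex 1.1 1.0 1.3
   vertex 5.9 2.0 3.1
  endloop
 endfacet
 facet normal 0.801 -0.326 -0.503
  outer loop
   vertex 4.9 3.4 0.6
   vertex 5.1 4.2 0.4
   vertex 5.9 2.0 3.1
  endloop
 endfacet
 facet normal 0.365 -0.742 -0.562
  outer loop
   vertex 4.9 3.4 0.6
   vertex 5.9 2.0 3.1
   vertex 1.1 1.0 1.3
  endloop
 endfacet
 facet normal -0.030 -0.235 -0.971
  outer loop
   vertex 4.9 3.4 0.6
   vertex 1.1 1.0 1.3
   vertex 5.1 4.2 0.4
  endloop
 endfacet
 facet normal -0.354 0.912 0.208
  outer loop
   vertex 2.6 4.2 5.2
   vertex 4.6 5.0 5.1
   vertex 0.2 3.7 3.3
  endloop
 endfacet
 facet normal -0.429 -0.579 0.694
  outer loop
   vertex 2.6 4.2 5.2
   vertex 0.2 3.7 3.3
   vertex 3.6 3.1 4.9
  endloop
 endfacet
 facet normal 0.114 -0.163 0.980
  outer loop
   vertex 2.6 4.2 5.2
   vertex 3.6 3.1 4.9
   vertex 4.6 5.0 5.1
  endloop
 endfacet
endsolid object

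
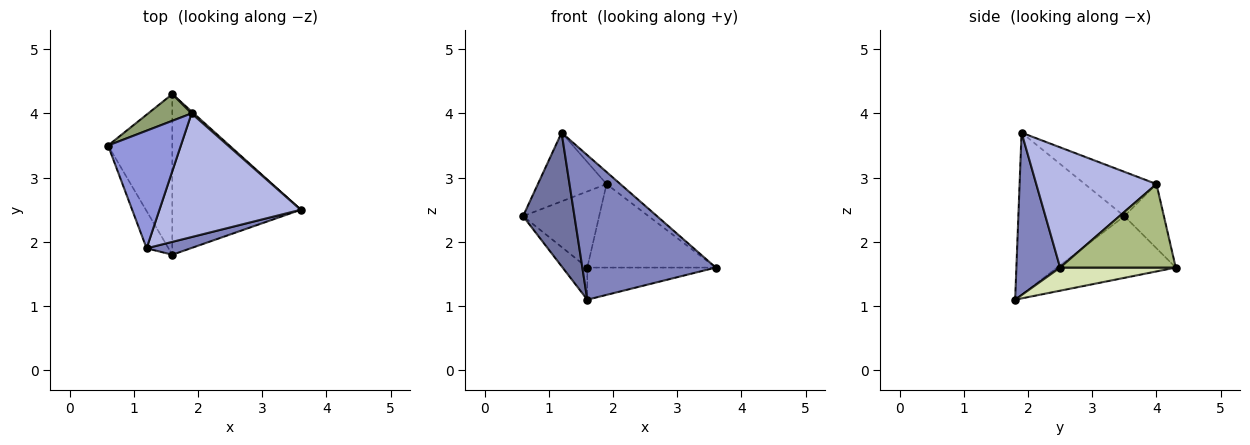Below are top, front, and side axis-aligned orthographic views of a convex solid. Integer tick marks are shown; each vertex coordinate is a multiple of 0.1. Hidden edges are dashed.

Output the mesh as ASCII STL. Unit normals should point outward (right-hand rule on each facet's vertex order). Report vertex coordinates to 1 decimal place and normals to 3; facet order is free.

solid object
 facet normal -0.893 -0.433 -0.121
  outer loop
   vertex 1.6 1.8 1.1
   vertex 1.2 1.9 3.7
   vertex 0.6 3.5 2.4
  endloop
 endfacet
 facet normal 0.310 -0.947 0.084
  outer loop
   vertex 1.6 1.8 1.1
   vertex 3.6 2.5 1.6
   vertex 1.2 1.9 3.7
  endloop
 endfacet
 facet normal -0.466 0.446 0.764
  outer loop
   vertex 1.9 4.0 2.9
   vertex 0.6 3.5 2.4
   vertex 1.2 1.9 3.7
  endloop
 endfacet
 facet normal 0.646 0.074 0.760
  outer loop
   vertex 1.9 4.0 2.9
   vertex 1.2 1.9 3.7
   vertex 3.6 2.5 1.6
  endloop
 endfacet
 facet normal -0.440 0.847 0.297
  outer loop
   vertex 1.6 4.3 1.6
   vertex 0.6 3.5 2.4
   vertex 1.9 4.0 2.9
  endloop
 endfacet
 facet normal 0.669 0.743 0.017
  outer loop
   vertex 1.6 4.3 1.6
   vertex 1.9 4.0 2.9
   vertex 3.6 2.5 1.6
  endloop
 endfacet
 facet normal -0.685 0.143 -0.714
  outer loop
   vertex 1.6 4.3 1.6
   vertex 1.6 1.8 1.1
   vertex 0.6 3.5 2.4
  endloop
 endfacet
 facet normal 0.174 0.193 -0.966
  outer loop
   vertex 1.6 4.3 1.6
   vertex 3.6 2.5 1.6
   vertex 1.6 1.8 1.1
  endloop
 endfacet
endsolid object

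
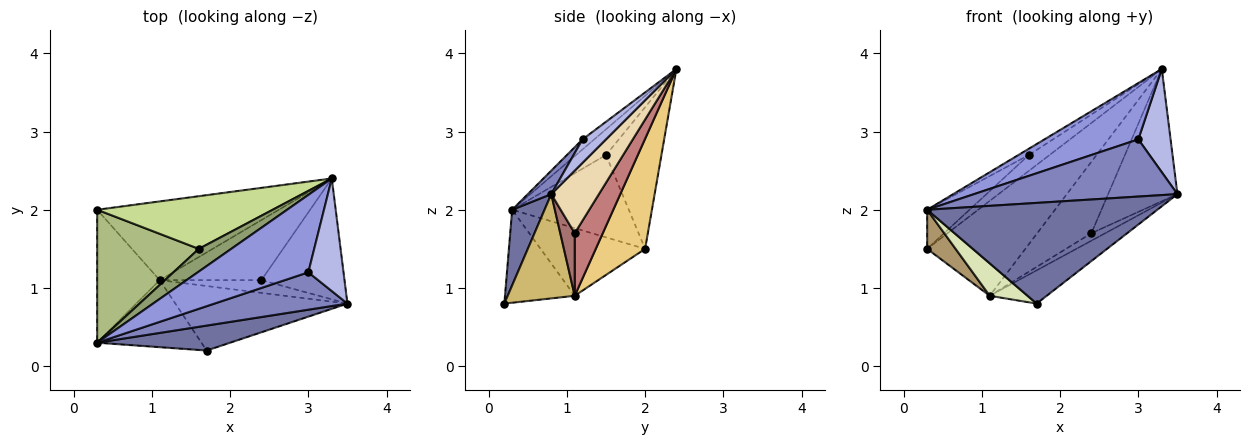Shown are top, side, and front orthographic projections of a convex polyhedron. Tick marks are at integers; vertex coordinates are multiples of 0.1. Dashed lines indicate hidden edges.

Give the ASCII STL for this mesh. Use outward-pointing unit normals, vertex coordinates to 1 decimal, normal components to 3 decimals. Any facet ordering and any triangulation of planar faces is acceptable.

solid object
 facet normal 0.135 -0.962 0.238
  outer loop
   vertex 1.7 0.2 0.8
   vertex 3.5 0.8 2.2
   vertex 0.3 0.3 2.0
  endloop
 endfacet
 facet normal 0.096 -0.833 0.545
  outer loop
   vertex 3.0 1.2 2.9
   vertex 0.3 0.3 2.0
   vertex 3.5 0.8 2.2
  endloop
 endfacet
 facet normal -0.073 -0.587 0.807
  outer loop
   vertex 3.0 1.2 2.9
   vertex 3.3 2.4 3.8
   vertex 0.3 0.3 2.0
  endloop
 endfacet
 facet normal 0.441 -0.606 0.662
  outer loop
   vertex 3.0 1.2 2.9
   vertex 3.5 0.8 2.2
   vertex 3.3 2.4 3.8
  endloop
 endfacet
 facet normal -0.607 0.211 0.766
  outer loop
   vertex 1.6 1.5 2.7
   vertex 0.3 0.3 2.0
   vertex 3.3 2.4 3.8
  endloop
 endfacet
 facet normal -0.614 0.223 0.758
  outer loop
   vertex 1.6 1.5 2.7
   vertex 0.3 2.0 1.5
   vertex 0.3 0.3 2.0
  endloop
 endfacet
 facet normal -0.611 0.229 0.758
  outer loop
   vertex 1.6 1.5 2.7
   vertex 3.3 2.4 3.8
   vertex 0.3 2.0 1.5
  endloop
 endfacet
 facet normal -0.626 -0.339 -0.702
  outer loop
   vertex 1.1 1.1 0.9
   vertex 1.7 0.2 0.8
   vertex 0.3 0.3 2.0
  endloop
 endfacet
 facet normal -0.720 -0.196 -0.666
  outer loop
   vertex 1.1 1.1 0.9
   vertex 0.3 0.3 2.0
   vertex 0.3 2.0 1.5
  endloop
 endfacet
 facet normal 0.474 0.403 -0.783
  outer loop
   vertex 1.1 1.1 0.9
   vertex 3.5 0.8 2.2
   vertex 1.7 0.2 0.8
  endloop
 endfacet
 facet normal 0.361 0.718 -0.595
  outer loop
   vertex 1.1 1.1 0.9
   vertex 0.3 2.0 1.5
   vertex 3.3 2.4 3.8
  endloop
 endfacet
 facet normal 0.453 0.658 -0.601
  outer loop
   vertex 2.4 1.1 1.7
   vertex 3.3 2.4 3.8
   vertex 3.5 0.8 2.2
  endloop
 endfacet
 facet normal 0.468 0.449 -0.761
  outer loop
   vertex 2.4 1.1 1.7
   vertex 3.5 0.8 2.2
   vertex 1.1 1.1 0.9
  endloop
 endfacet
 facet normal 0.368 0.712 -0.598
  outer loop
   vertex 2.4 1.1 1.7
   vertex 1.1 1.1 0.9
   vertex 3.3 2.4 3.8
  endloop
 endfacet
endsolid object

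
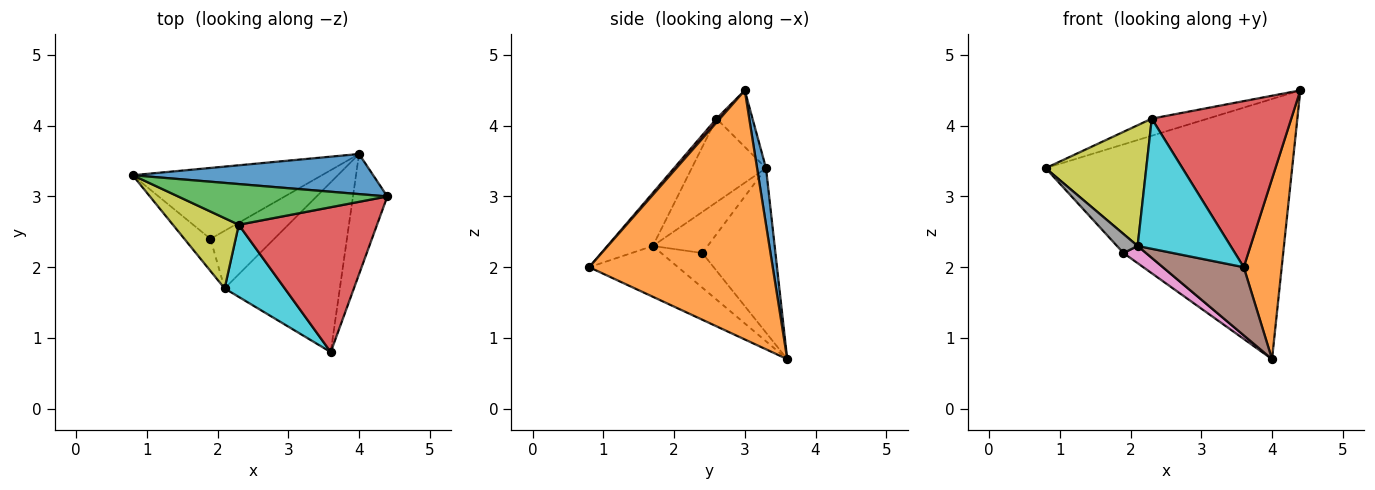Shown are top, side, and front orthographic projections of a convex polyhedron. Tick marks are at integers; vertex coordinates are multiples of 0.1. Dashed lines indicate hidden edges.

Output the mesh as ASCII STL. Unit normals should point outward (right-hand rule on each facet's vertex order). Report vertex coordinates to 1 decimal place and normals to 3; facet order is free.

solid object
 facet normal 0.036 0.988 0.152
  outer loop
   vertex 4.0 3.6 0.7
   vertex 0.8 3.3 3.4
   vertex 4.4 3.0 4.5
  endloop
 endfacet
 facet normal 0.970 -0.201 -0.134
  outer loop
   vertex 4.0 3.6 0.7
   vertex 4.4 3.0 4.5
   vertex 3.6 0.8 2.0
  endloop
 endfacet
 facet normal -0.242 0.376 0.894
  outer loop
   vertex 2.3 2.6 4.1
   vertex 4.4 3.0 4.5
   vertex 0.8 3.3 3.4
  endloop
 endfacet
 facet normal 0.018 -0.753 0.657
  outer loop
   vertex 2.3 2.6 4.1
   vertex 3.6 0.8 2.0
   vertex 4.4 3.0 4.5
  endloop
 endfacet
 facet normal -0.643 0.200 -0.739
  outer loop
   vertex 1.9 2.4 2.2
   vertex 0.8 3.3 3.4
   vertex 4.0 3.6 0.7
  endloop
 endfacet
 facet normal -0.379 -0.345 -0.859
  outer loop
   vertex 2.1 1.7 2.3
   vertex 4.0 3.6 0.7
   vertex 3.6 0.8 2.0
  endloop
 endfacet
 facet normal -0.462 -0.253 -0.850
  outer loop
   vertex 2.1 1.7 2.3
   vertex 1.9 2.4 2.2
   vertex 4.0 3.6 0.7
  endloop
 endfacet
 facet normal -0.805 -0.303 -0.511
  outer loop
   vertex 2.1 1.7 2.3
   vertex 0.8 3.3 3.4
   vertex 1.9 2.4 2.2
  endloop
 endfacet
 facet normal -0.538 -0.729 0.424
  outer loop
   vertex 2.1 1.7 2.3
   vertex 2.3 2.6 4.1
   vertex 0.8 3.3 3.4
  endloop
 endfacet
 facet normal -0.393 -0.804 0.446
  outer loop
   vertex 2.1 1.7 2.3
   vertex 3.6 0.8 2.0
   vertex 2.3 2.6 4.1
  endloop
 endfacet
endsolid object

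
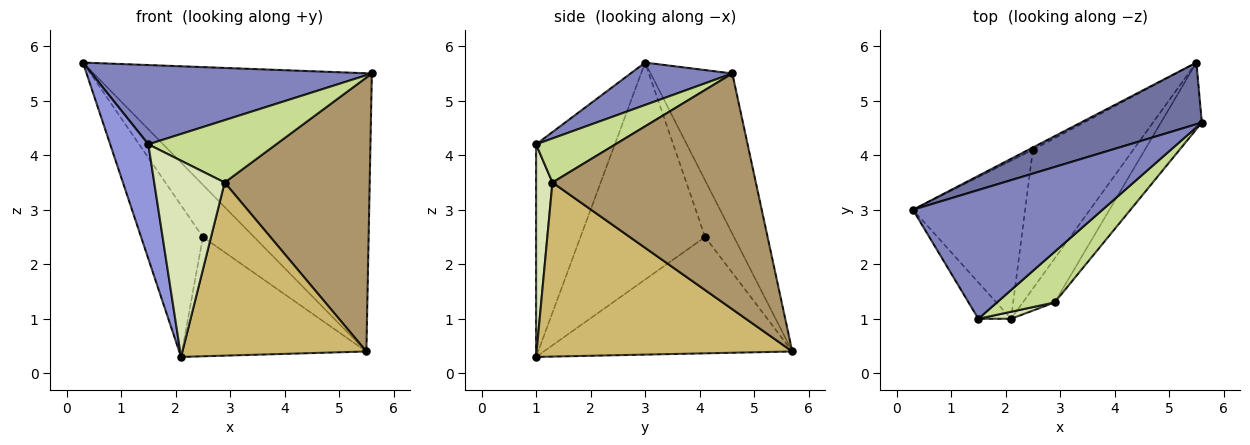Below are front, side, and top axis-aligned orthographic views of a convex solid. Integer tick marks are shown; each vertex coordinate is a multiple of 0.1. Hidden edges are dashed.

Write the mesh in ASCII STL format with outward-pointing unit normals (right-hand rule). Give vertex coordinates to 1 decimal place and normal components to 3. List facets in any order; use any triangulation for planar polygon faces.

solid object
 facet normal -0.275 0.939 0.208
  outer loop
   vertex 5.5 5.7 0.4
   vertex 0.3 3.0 5.7
   vertex 5.6 4.6 5.5
  endloop
 endfacet
 facet normal 0.187 -0.515 0.836
  outer loop
   vertex 1.5 1.0 4.2
   vertex 5.6 4.6 5.5
   vertex 0.3 3.0 5.7
  endloop
 endfacet
 facet normal -0.891 -0.432 -0.137
  outer loop
   vertex 1.5 1.0 4.2
   vertex 0.3 3.0 5.7
   vertex 2.1 1.0 0.3
  endloop
 endfacet
 facet normal -0.813 0.403 -0.420
  outer loop
   vertex 2.5 4.1 2.5
   vertex 2.1 1.0 0.3
   vertex 0.3 3.0 5.7
  endloop
 endfacet
 facet normal -0.491 0.870 -0.038
  outer loop
   vertex 2.5 4.1 2.5
   vertex 0.3 3.0 5.7
   vertex 5.5 5.7 0.4
  endloop
 endfacet
 facet normal -0.660 0.490 -0.570
  outer loop
   vertex 2.5 4.1 2.5
   vertex 5.5 5.7 0.4
   vertex 2.1 1.0 0.3
  endloop
 endfacet
 facet normal 0.434 -0.699 0.568
  outer loop
   vertex 2.9 1.3 3.5
   vertex 5.6 4.6 5.5
   vertex 1.5 1.0 4.2
  endloop
 endfacet
 facet normal 0.226 -0.974 0.035
  outer loop
   vertex 2.9 1.3 3.5
   vertex 1.5 1.0 4.2
   vertex 2.1 1.0 0.3
  endloop
 endfacet
 facet normal 0.806 -0.575 -0.140
  outer loop
   vertex 2.9 1.3 3.5
   vertex 5.5 5.7 0.4
   vertex 5.6 4.6 5.5
  endloop
 endfacet
 facet normal 0.803 -0.578 -0.147
  outer loop
   vertex 2.9 1.3 3.5
   vertex 2.1 1.0 0.3
   vertex 5.5 5.7 0.4
  endloop
 endfacet
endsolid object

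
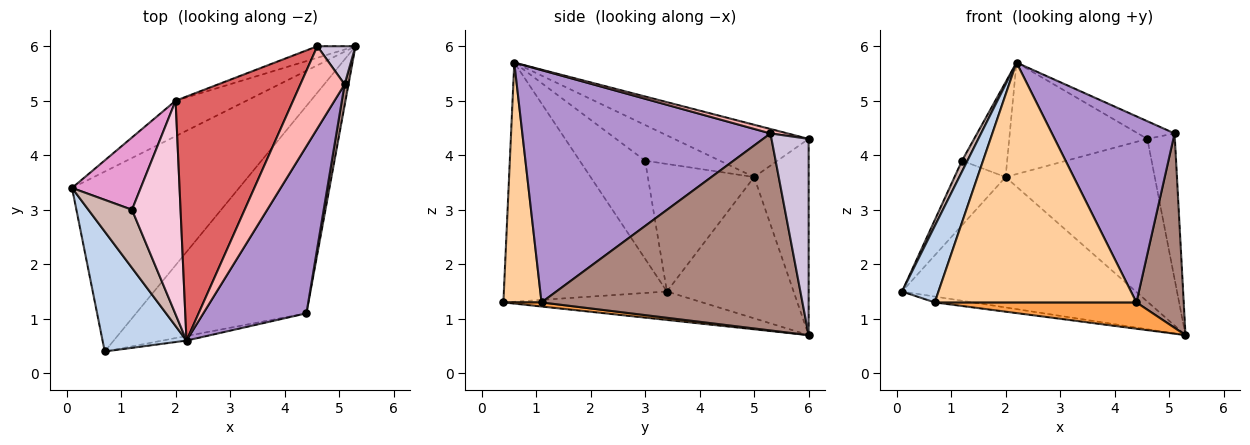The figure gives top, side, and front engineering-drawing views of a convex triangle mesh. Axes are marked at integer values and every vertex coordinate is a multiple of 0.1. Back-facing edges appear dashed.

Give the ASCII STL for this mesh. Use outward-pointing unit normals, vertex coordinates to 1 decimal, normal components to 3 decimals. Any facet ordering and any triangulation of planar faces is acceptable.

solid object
 facet normal -0.168 0.032 -0.985
  outer loop
   vertex 0.7 0.4 1.3
   vertex 0.1 3.4 1.5
   vertex 5.3 6.0 0.7
  endloop
 endfacet
 facet normal -0.923 -0.206 0.324
  outer loop
   vertex 0.7 0.4 1.3
   vertex 2.2 0.6 5.7
   vertex 0.1 3.4 1.5
  endloop
 endfacet
 facet normal 0.024 -0.126 -0.992
  outer loop
   vertex 4.4 1.1 1.3
   vertex 0.7 0.4 1.3
   vertex 5.3 6.0 0.7
  endloop
 endfacet
 facet normal 0.186 -0.982 -0.019
  outer loop
   vertex 4.4 1.1 1.3
   vertex 2.2 0.6 5.7
   vertex 0.7 0.4 1.3
  endloop
 endfacet
 facet normal -0.463 0.855 -0.232
  outer loop
   vertex 2.0 5.0 3.6
   vertex 5.3 6.0 0.7
   vertex 0.1 3.4 1.5
  endloop
 endfacet
 facet normal -0.343 0.937 -0.067
  outer loop
   vertex 2.0 5.0 3.6
   vertex 4.6 6.0 4.3
   vertex 5.3 6.0 0.7
  endloop
 endfacet
 facet normal -0.375 0.385 0.843
  outer loop
   vertex 2.0 5.0 3.6
   vertex 2.2 0.6 5.7
   vertex 4.6 6.0 4.3
  endloop
 endfacet
 facet normal 0.098 0.209 0.973
  outer loop
   vertex 5.1 5.3 4.4
   vertex 4.6 6.0 4.3
   vertex 2.2 0.6 5.7
  endloop
 endfacet
 facet normal 0.833 -0.412 0.370
  outer loop
   vertex 5.1 5.3 4.4
   vertex 2.2 0.6 5.7
   vertex 4.4 1.1 1.3
  endloop
 endfacet
 facet normal 0.793 0.589 0.154
  outer loop
   vertex 5.1 5.3 4.4
   vertex 5.3 6.0 0.7
   vertex 4.6 6.0 4.3
  endloop
 endfacet
 facet normal 0.984 -0.178 0.019
  outer loop
   vertex 5.1 5.3 4.4
   vertex 4.4 1.1 1.3
   vertex 5.3 6.0 0.7
  endloop
 endfacet
 facet normal -0.911 -0.076 0.405
  outer loop
   vertex 1.2 3.0 3.9
   vertex 0.1 3.4 1.5
   vertex 2.2 0.6 5.7
  endloop
 endfacet
 facet normal -0.811 0.390 0.437
  outer loop
   vertex 1.2 3.0 3.9
   vertex 2.0 5.0 3.6
   vertex 0.1 3.4 1.5
  endloop
 endfacet
 facet normal -0.557 0.337 0.759
  outer loop
   vertex 1.2 3.0 3.9
   vertex 2.2 0.6 5.7
   vertex 2.0 5.0 3.6
  endloop
 endfacet
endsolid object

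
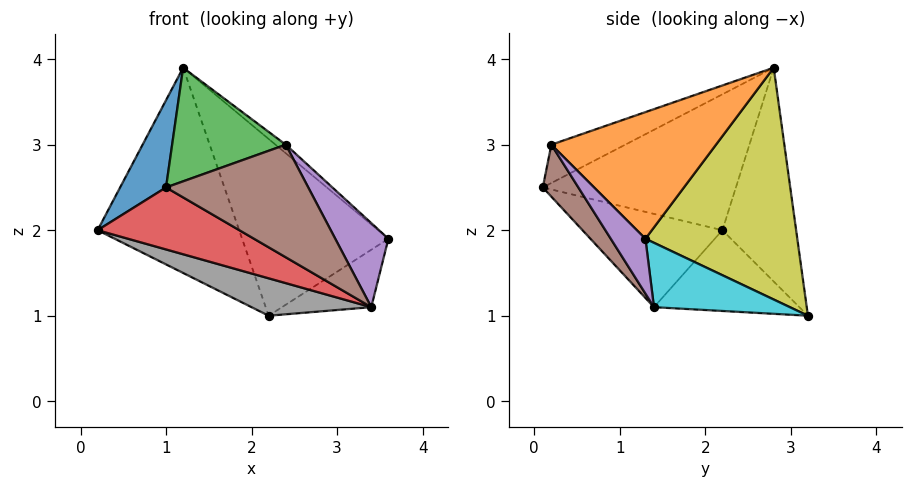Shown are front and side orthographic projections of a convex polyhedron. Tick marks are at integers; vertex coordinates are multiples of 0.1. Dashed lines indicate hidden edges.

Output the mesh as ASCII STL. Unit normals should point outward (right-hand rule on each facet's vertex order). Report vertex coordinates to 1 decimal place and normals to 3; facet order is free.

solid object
 facet normal -0.840 -0.200 0.505
  outer loop
   vertex 1.2 2.8 3.9
   vertex 0.2 2.2 2.0
   vertex 1.0 0.1 2.5
  endloop
 endfacet
 facet normal 0.655 0.041 0.755
  outer loop
   vertex 2.4 0.2 3.0
   vertex 3.6 1.3 1.9
   vertex 1.2 2.8 3.9
  endloop
 endfacet
 facet normal -0.277 -0.426 0.861
  outer loop
   vertex 2.4 0.2 3.0
   vertex 1.2 2.8 3.9
   vertex 1.0 0.1 2.5
  endloop
 endfacet
 facet normal -0.332 -0.336 -0.881
  outer loop
   vertex 3.4 1.4 1.1
   vertex 1.0 0.1 2.5
   vertex 0.2 2.2 2.0
  endloop
 endfacet
 facet normal 0.531 -0.814 -0.235
  outer loop
   vertex 3.4 1.4 1.1
   vertex 3.6 1.3 1.9
   vertex 2.4 0.2 3.0
  endloop
 endfacet
 facet normal 0.218 -0.873 -0.436
  outer loop
   vertex 3.4 1.4 1.1
   vertex 2.4 0.2 3.0
   vertex 1.0 0.1 2.5
  endloop
 endfacet
 facet normal -0.462 0.886 -0.037
  outer loop
   vertex 2.2 3.2 1.0
   vertex 0.2 2.2 2.0
   vertex 1.2 2.8 3.9
  endloop
 endfacet
 facet normal -0.322 -0.265 -0.909
  outer loop
   vertex 2.2 3.2 1.0
   vertex 3.4 1.4 1.1
   vertex 0.2 2.2 2.0
  endloop
 endfacet
 facet normal 0.681 0.656 0.325
  outer loop
   vertex 2.2 3.2 1.0
   vertex 1.2 2.8 3.9
   vertex 3.6 1.3 1.9
  endloop
 endfacet
 facet normal 0.828 0.544 -0.139
  outer loop
   vertex 2.2 3.2 1.0
   vertex 3.6 1.3 1.9
   vertex 3.4 1.4 1.1
  endloop
 endfacet
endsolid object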